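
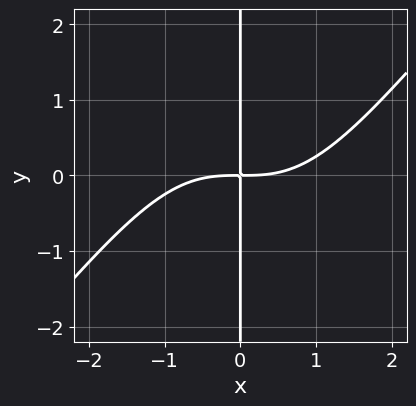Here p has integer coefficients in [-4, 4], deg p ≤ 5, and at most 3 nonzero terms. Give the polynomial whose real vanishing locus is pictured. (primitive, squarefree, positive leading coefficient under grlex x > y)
(a) The degree is 4 — a generic line meets the curve in up to 4 points.
(b) Reading off the gridlines: every point of the y-axis in the box is on the curve.
(c) Together with the visible shape, these determine p as stated.

x^4 - x^3*y - 3*x*y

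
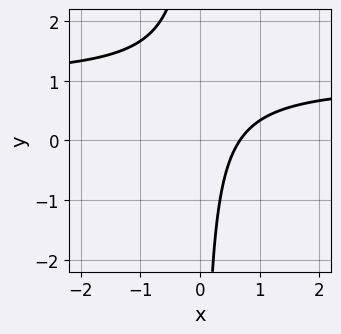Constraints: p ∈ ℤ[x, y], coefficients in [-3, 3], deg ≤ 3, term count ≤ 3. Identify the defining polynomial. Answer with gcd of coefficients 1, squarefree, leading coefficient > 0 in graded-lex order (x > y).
First, deg p = 2. The shape is more complex than any degree-1 curve.
Next, reading off the gridlines: no y-intercept at any integer in the box.
Finally, these observations pin down the coefficients.

3*x*y - 3*x + 2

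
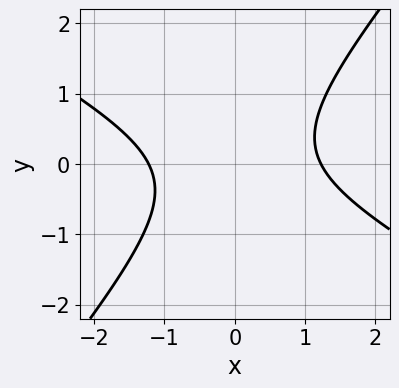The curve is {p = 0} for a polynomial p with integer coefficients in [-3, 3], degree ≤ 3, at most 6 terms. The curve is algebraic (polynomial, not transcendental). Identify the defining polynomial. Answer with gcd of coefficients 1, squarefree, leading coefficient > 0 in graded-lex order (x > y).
2*x^2 + 2*x*y - 3*y^2 - 3

(a) deg p = 2.
(b) From the axis intercepts and sections: no y-intercept at any integer in the box.
(c) Putting this together gives p.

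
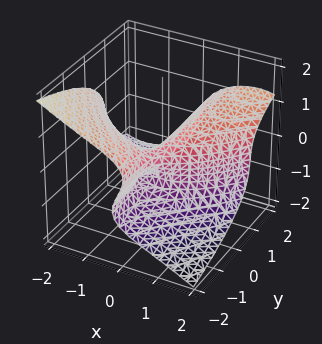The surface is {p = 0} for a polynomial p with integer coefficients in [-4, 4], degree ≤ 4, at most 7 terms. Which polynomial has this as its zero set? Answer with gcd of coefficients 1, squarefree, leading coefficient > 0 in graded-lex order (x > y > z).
(a) deg p = 3. No degree-2 surface has this shape.
(b) Against the integer gridlines: one z-axis crossing is at z = 0; one x-axis crossing is at x = 0; the visible y-axis segment lies entirely on the surface.
(c) Putting this together gives p.

x^3 + 3*z^3 - 3*x*y + y*z - 2*x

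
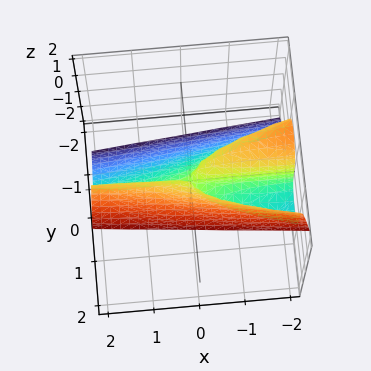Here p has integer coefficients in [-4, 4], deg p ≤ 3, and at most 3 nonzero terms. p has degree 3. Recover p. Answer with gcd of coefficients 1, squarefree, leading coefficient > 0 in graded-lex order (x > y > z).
First, degree: no degree-2 surface has this shape, so deg p = 3.
Next, reading off the gridlines: it crosses the y-axis at the gridline y = 0; one z-axis crossing is at z = 0.
Finally, these observations pin down the coefficients. Check: (-1, 0, 0) on the x-axis lies on the surface, and p(-1, 0, 0) = 0. ✓

2*y^3 - z^3 + x*y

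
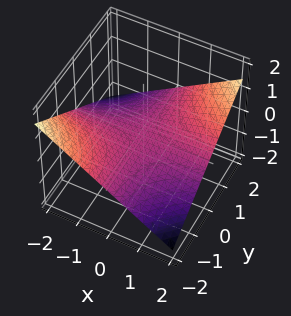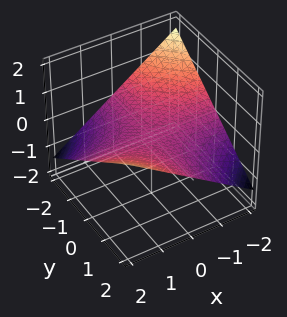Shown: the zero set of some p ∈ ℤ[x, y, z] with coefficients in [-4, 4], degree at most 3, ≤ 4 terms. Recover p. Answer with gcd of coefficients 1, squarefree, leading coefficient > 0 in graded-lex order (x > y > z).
The degree is 2 — a hyperbolic paraboloid; a quadric.
From the axis intercepts and sections: the visible y-axis segment lies entirely on the surface; every point of the x-axis in the box is on the surface.
Putting this together gives p.

x*y - 3*z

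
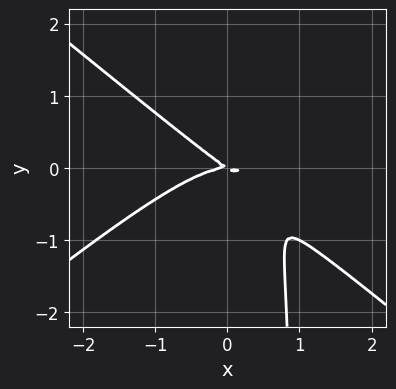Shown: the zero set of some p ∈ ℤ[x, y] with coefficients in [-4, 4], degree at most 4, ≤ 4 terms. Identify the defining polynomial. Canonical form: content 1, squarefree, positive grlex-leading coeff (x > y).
Degree: a generic line meets the curve in up to 3 points, so deg p = 3.
Checking where it meets the axes: it meets the y-axis at y = 0 (among the integer gridlines); it crosses the x-axis at the gridline x = 0.
These observations pin down the coefficients.

2*x^3 - 3*x*y^2 + 2*x*y + 3*y^2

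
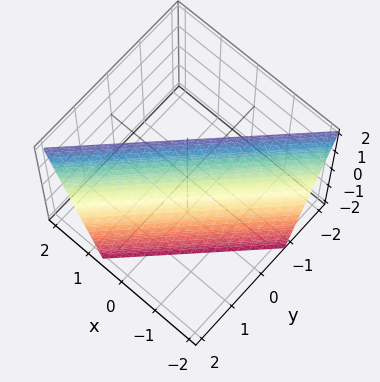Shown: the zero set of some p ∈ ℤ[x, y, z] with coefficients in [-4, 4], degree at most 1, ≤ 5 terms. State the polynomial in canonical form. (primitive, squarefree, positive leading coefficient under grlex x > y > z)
deg p = 1. The surface is flat (a plane).
Reading off the gridlines: it meets the z-axis at z = 2 (among the integer gridlines).
Assembling these constraints gives the stated polynomial.

3*x - 3*y - z + 2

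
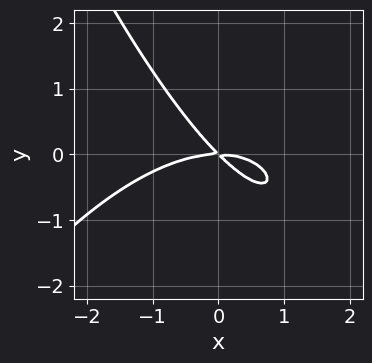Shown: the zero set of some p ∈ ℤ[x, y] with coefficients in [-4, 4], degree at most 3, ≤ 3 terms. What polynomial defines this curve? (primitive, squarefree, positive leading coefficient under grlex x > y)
x^3 + 3*x*y + 3*y^2

1. deg p = 3. The shape is more complex than any degree-2 curve.
2. Checking where it meets the axes: it crosses the y-axis at the gridline y = 0; it crosses the x-axis at the gridline x = 0.
3. Assembling these constraints gives the stated polynomial.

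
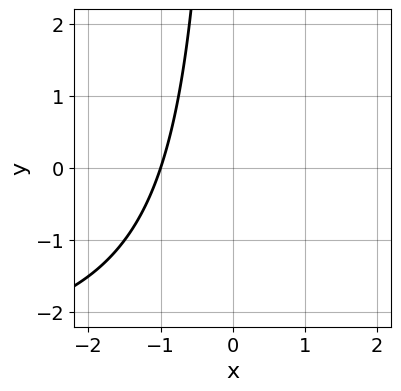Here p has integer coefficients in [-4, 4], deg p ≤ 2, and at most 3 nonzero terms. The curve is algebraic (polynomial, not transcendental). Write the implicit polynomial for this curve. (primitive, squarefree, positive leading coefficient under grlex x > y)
Degree: no degree-1 curve has this shape, so deg p = 2.
From the axis intercepts and sections: the curve avoids every integer y-axis point in the box; it meets the x-axis at x = -1 (among the integer gridlines).
Solving for integer coefficients yields p as stated.

x*y + 3*x + 3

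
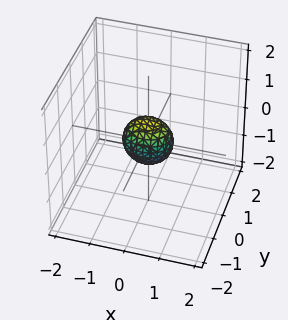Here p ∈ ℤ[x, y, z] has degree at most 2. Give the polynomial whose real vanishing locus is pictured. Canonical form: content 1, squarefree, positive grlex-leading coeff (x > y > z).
2*x^2 + 3*y^2 + 2*z^2 - 1

First, deg p = 2. Bounded and convex; a quadric.
Then, symmetries: mirror symmetry z ↦ −z ⇒ only even powers of z; the y ↦ −y reflection is a symmetry, so y appears only in even powers; it's symmetric under x → −x, forcing even powers of x.
Finally, solving for integer coefficients yields p as stated.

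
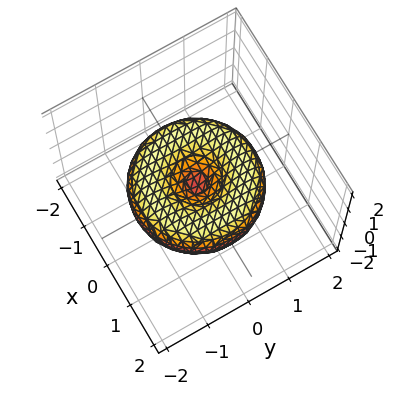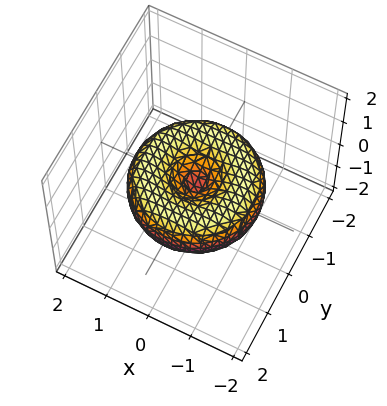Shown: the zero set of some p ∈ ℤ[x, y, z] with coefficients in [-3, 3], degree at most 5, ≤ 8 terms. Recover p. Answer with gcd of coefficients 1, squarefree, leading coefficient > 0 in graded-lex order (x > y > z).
x^4 + 2*x^2*y^2 + y^4 - 2*x^2 - 2*y^2 + 3*z^2

First, the degree is 4 — a generic line meets the surface in up to 4 points.
Next, symmetries: rotational symmetry about the z-axis ⇒ p depends on x, y only through x² + y².
Next, against the integer gridlines: it meets the y-axis at y = 0 (among the integer gridlines); a circular section at z = 0 has radius between 1 and 2; it meets the z-axis at z = 0 (among the integer gridlines).
Finally, these observations pin down the coefficients.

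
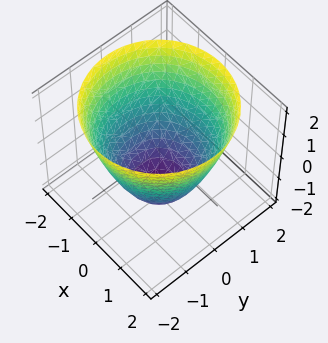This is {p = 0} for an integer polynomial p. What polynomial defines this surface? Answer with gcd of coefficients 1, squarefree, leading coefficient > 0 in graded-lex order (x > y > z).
x^2 + y^2 - z - 2

deg p = 2. A generic line meets the surface in up to 2 points.
By symmetry, the surface is invariant under rotation about z: p = q(x² + y², z).
From the visible intercepts: one z-axis crossing is at z = -2; a circular section at z = 1 has radius between 1 and 2.
Assembling these constraints gives the stated polynomial.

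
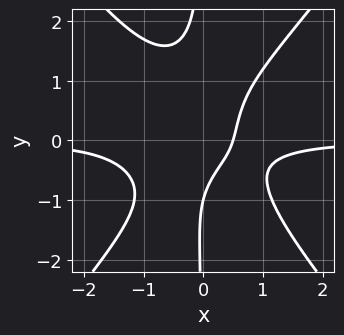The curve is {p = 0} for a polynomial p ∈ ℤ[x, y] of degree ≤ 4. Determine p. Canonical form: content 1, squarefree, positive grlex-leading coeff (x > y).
1. Degree: no degree-3 curve has this shape, so deg p = 4.
2. Checking where it meets the axes: it meets the y-axis at y = -1 (among the integer gridlines).
3. Together with the visible shape, these determine p as stated.

3*x^3*y - 2*x*y^3 + 2*x - y - 1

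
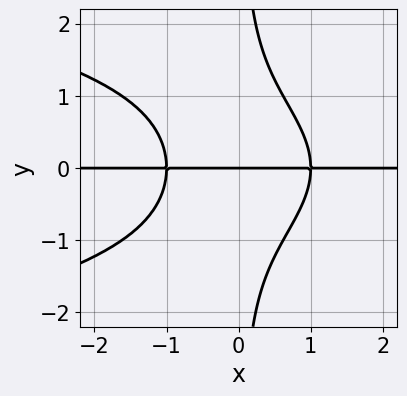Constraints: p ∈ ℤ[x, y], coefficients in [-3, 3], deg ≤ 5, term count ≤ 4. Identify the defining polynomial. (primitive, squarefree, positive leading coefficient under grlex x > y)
The degree is 4 — no degree-3 curve has this shape.
Observable constraints: one y-axis crossing is at y = 0; every point of the x-axis in the box is on the curve.
Assembling these constraints gives the stated polynomial.

x*y^3 + x^2*y - y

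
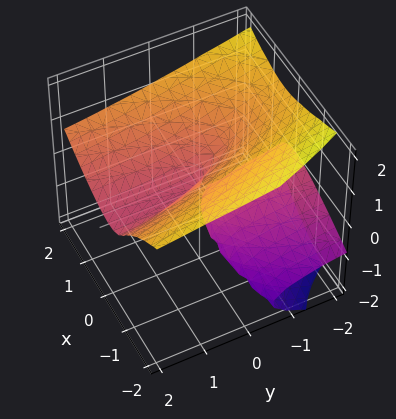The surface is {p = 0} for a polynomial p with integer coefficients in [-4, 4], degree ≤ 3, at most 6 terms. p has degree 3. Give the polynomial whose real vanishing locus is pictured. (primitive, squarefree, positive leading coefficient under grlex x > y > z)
First, the picture has 2 separate pieces. They look like related sheets of one shape, so recover p as a whole.
Next, deg p = 3. A generic line meets the surface in up to 3 points.
Next, observable constraints: every point of the y-axis in the box is on the surface; one x-axis crossing is at x = 0; one z-axis crossing is at z = 0.
Finally, putting this together gives p.

x*z^2 - 2*z^3 + 2*x^2 - 3*x*z - 2*y*z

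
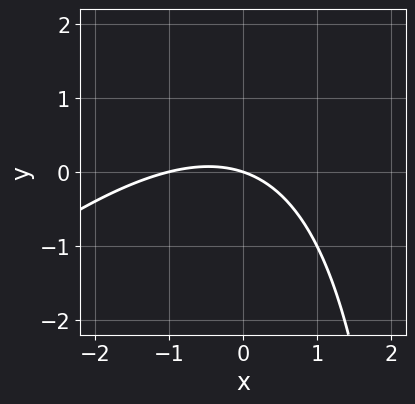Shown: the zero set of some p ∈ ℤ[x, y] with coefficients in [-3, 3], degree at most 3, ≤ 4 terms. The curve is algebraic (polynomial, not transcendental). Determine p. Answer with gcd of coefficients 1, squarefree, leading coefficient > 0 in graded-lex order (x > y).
1. The degree is 2 — the shape is more complex than any degree-1 curve.
2. Against the integer gridlines: the x-axis gridline crossings are at x ∈ {-1, 0}; one y-axis crossing is at y = 0.
3. Assembling these constraints gives the stated polynomial.

x^2 - x*y + x + 3*y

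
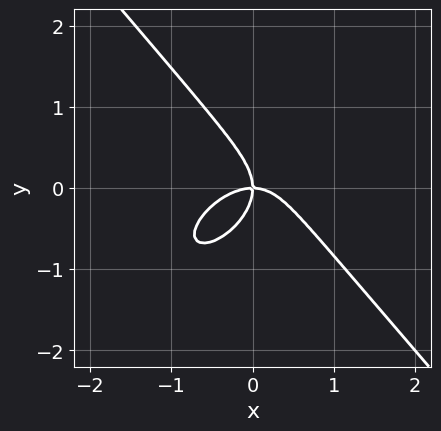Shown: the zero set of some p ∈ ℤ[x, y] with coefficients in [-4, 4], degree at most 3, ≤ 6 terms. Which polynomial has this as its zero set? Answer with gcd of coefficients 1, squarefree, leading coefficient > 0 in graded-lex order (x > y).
First, deg p = 3.
Then, from the axis intercepts and sections: one x-axis crossing is at x = 0; one y-axis crossing is at y = 0.
Finally, assembling these constraints gives the stated polynomial.

2*x^3 - x^2*y + 2*y^3 + 2*x*y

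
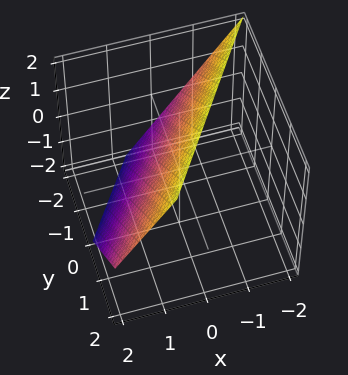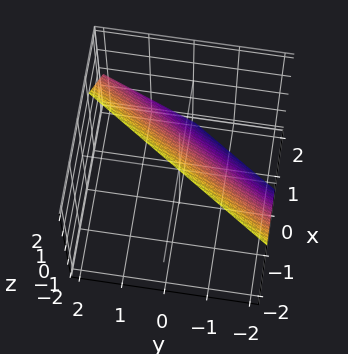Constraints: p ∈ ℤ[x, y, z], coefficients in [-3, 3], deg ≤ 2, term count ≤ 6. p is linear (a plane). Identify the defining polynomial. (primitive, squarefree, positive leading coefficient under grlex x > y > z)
3*x - 2*y + 2*z - 2

The degree is 1 — the surface is flat (a plane).
Against the integer gridlines: one y-axis crossing is at y = -1; one z-axis crossing is at z = 1.
Assembling these constraints gives the stated polynomial.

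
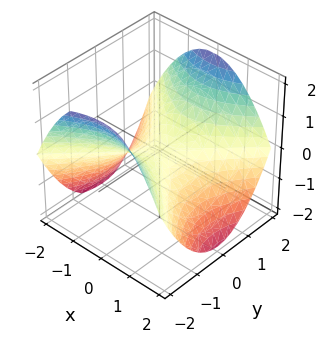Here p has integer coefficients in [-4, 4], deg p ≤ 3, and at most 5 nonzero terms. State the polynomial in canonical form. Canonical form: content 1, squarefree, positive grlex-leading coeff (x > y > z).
x^2 - y^2 + 2*z

(a) Degree: a saddle surface; a quadric, so deg p = 2.
(b) Symmetries: the x ↦ −x reflection is a symmetry, so x appears only in even powers; the y ↦ −y reflection is a symmetry, so y appears only in even powers.
(c) From the axis intercepts and sections: it crosses the y-axis at the gridline y = 0; it crosses the x-axis at the gridline x = 0; it meets the z-axis at z = 0 (among the integer gridlines).
(d) Solving for integer coefficients yields p as stated.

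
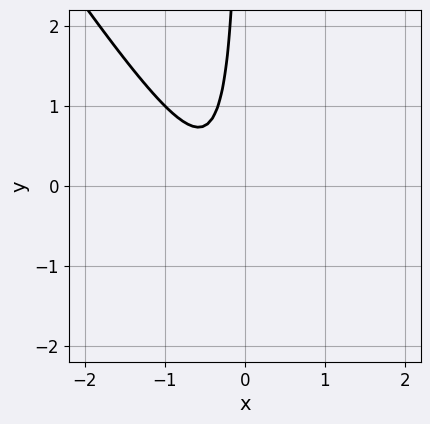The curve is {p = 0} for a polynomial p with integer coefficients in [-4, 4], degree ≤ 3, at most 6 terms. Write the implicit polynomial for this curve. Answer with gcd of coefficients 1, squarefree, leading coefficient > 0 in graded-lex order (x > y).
First, deg p = 2.
Next, from the visible intercepts: the curve avoids every integer x-axis point in the box; it misses every integer gridline on the y-axis.
Finally, the integer polynomial consistent with all of this is the stated p.

3*x^2 + 2*x*y + 2*x + 1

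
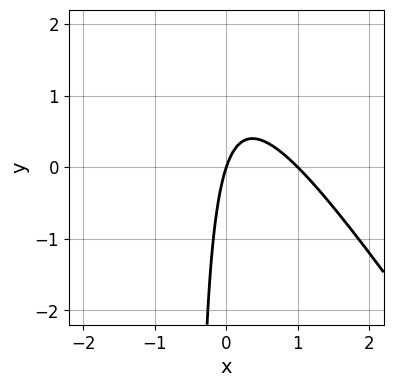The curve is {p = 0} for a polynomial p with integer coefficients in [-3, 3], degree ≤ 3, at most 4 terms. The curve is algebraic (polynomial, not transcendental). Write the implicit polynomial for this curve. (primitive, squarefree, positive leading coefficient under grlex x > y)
First, deg p = 2. The shape is more complex than any degree-1 curve.
Then, reading off the gridlines: it meets the y-axis at y = 0 (among the integer gridlines); among the integer gridlines, it crosses the x-axis at x ∈ {0, 1}.
Finally, assembling these constraints gives the stated polynomial.

3*x^2 + 2*x*y - 3*x + y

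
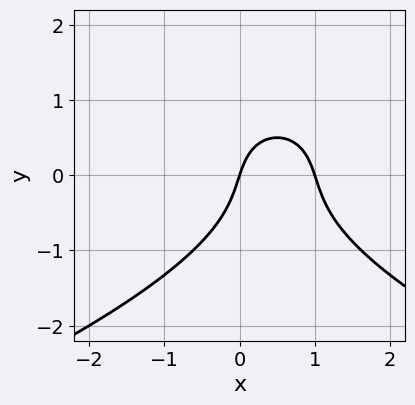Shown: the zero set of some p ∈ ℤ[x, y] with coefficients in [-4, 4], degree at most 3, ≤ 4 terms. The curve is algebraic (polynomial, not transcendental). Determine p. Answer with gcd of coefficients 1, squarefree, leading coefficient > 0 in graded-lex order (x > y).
2*y^3 + 3*x^2 - 3*x + y

deg p = 3. A generic line meets the curve in up to 3 points.
Against the integer gridlines: it meets the y-axis at y = 0 (among the integer gridlines); among the integer gridlines, it crosses the x-axis at x ∈ {0, 1}.
These observations pin down the coefficients.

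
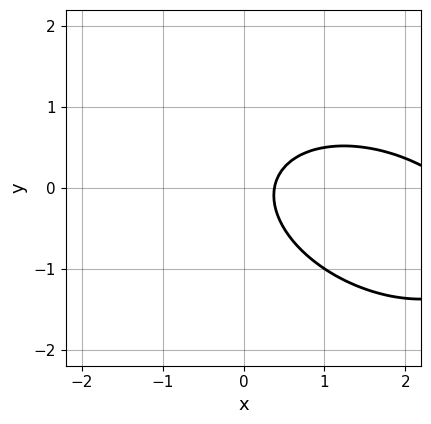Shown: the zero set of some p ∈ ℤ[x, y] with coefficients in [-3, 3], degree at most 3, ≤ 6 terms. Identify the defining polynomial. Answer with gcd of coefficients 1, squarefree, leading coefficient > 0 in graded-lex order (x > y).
x^2 + x*y + 2*y^2 - 3*x + 1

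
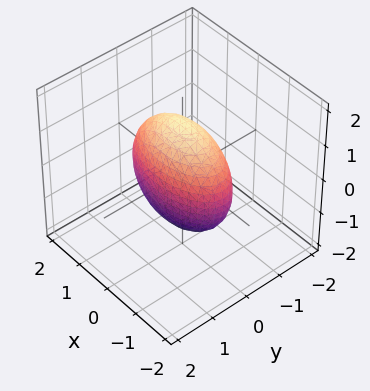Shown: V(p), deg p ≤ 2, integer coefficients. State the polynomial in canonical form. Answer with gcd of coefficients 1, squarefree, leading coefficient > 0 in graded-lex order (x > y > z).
x^2 + 3*y^2 + z^2 - 2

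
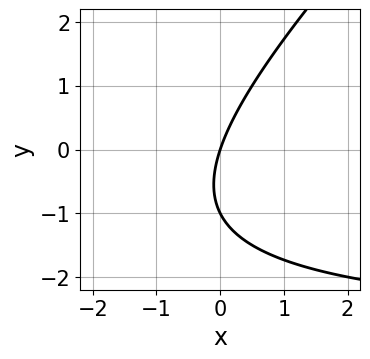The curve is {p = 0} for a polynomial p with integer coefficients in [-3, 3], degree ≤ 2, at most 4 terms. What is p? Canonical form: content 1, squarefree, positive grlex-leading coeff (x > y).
x*y - y^2 + 3*x - y

1. The degree is 2 — a generic line meets the curve in up to 2 points.
2. Checking where it meets the axes: among the integer gridlines, it crosses the y-axis at y ∈ {-1, 0}; it meets the x-axis at x = 0 (among the integer gridlines).
3. The integer polynomial consistent with all of this is the stated p.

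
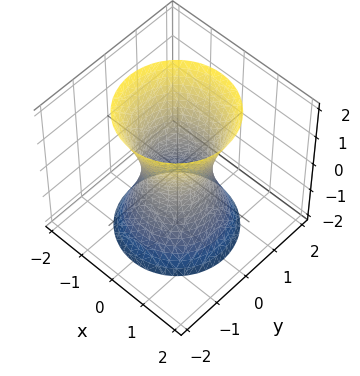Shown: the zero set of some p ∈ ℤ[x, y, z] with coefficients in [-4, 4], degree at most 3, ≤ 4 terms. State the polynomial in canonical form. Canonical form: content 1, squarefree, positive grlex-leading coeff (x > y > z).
First, the degree is 2 — a generic line meets the surface in up to 2 points.
Next, by symmetry, every cross-section ⟂ z is a circle, so x, y appear only via x² + y².
Then, from the visible intercepts: a circular section at z = -2 has radius between 1 and 2; it misses every integer gridline on the z-axis.
Finally, these observations pin down the coefficients.

3*x^2 + 3*y^2 - z^2 - 2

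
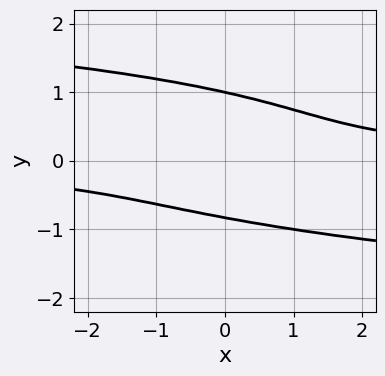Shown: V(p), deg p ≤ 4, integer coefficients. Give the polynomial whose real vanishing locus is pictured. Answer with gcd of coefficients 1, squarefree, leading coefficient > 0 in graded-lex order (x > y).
3*y^4 - y^3 + 2*x*y - 2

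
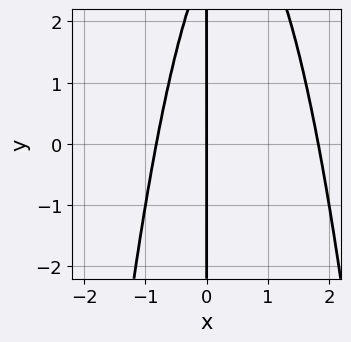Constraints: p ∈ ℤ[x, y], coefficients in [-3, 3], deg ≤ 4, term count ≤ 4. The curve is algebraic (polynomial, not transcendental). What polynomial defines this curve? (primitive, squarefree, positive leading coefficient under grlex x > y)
2*x^3 - 2*x^2 + x*y - 3*x

Degree: the shape is more complex than any degree-2 curve, so deg p = 3.
Against the integer gridlines: it crosses the x-axis at the gridline x = 0; the visible y-axis segment lies entirely on the curve.
Putting this together gives p.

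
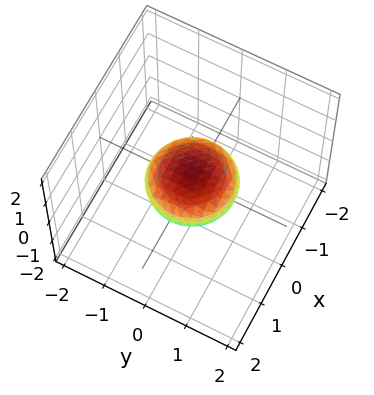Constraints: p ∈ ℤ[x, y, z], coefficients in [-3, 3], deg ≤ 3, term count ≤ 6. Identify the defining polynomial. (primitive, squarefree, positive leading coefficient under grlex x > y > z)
x^2 + y^2 + 3*z^2 - 1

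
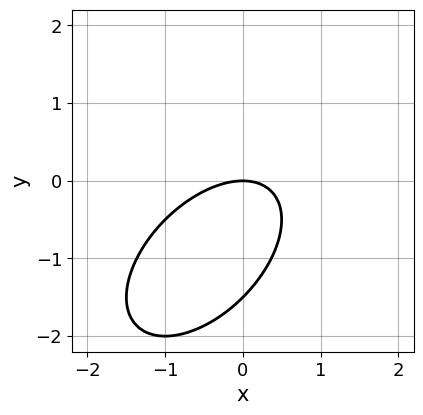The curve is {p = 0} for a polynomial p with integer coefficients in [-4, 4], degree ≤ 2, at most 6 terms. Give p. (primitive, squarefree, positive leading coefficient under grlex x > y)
(a) The degree is 2 — a generic line meets the curve in up to 2 points.
(b) From the axis intercepts and sections: it meets the y-axis at y = 0 (among the integer gridlines); one x-axis crossing is at x = 0.
(c) Fitting integer coefficients to these (and the overall shape) gives p.

2*x^2 - 2*x*y + 2*y^2 + 3*y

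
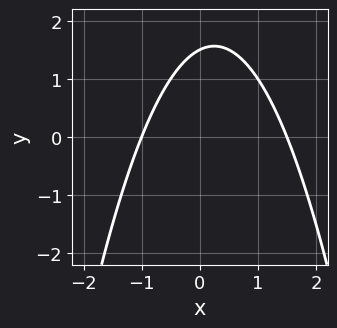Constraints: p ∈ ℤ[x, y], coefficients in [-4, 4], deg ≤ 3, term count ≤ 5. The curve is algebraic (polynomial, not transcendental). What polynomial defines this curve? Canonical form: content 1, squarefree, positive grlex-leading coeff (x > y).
First, degree: the shape is more complex than any degree-1 curve, so deg p = 2.
Then, from the visible intercepts: it meets the x-axis at x = -1 (among the integer gridlines).
Finally, fitting integer coefficients to these (and the overall shape) gives p.

2*x^2 - x + 2*y - 3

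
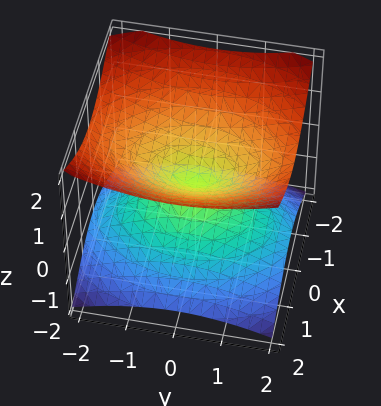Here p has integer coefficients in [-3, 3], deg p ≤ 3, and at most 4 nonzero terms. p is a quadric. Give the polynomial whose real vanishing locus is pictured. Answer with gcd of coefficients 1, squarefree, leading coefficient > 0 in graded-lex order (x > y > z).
First, degree: two nappes meeting at a single point; a quadric, so deg p = 2.
Then, symmetries: mirror symmetry x ↦ −x ⇒ only even powers of x; it's symmetric under z → −z, forcing even powers of z; mirror symmetry y ↦ −y ⇒ only even powers of y.
Then, reading off the gridlines: one z-axis crossing is at z = 0; it crosses the y-axis at the gridline y = 0; it crosses the x-axis at the gridline x = 0.
Finally, the integer polynomial consistent with all of this is the stated p.

2*x^2 + y^2 - 3*z^2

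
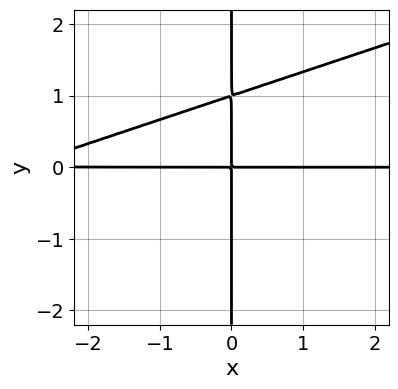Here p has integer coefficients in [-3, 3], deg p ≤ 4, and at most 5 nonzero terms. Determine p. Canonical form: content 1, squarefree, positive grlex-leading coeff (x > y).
x^2*y - 3*x*y^2 + 3*x*y

(a) deg p = 3. No degree-2 curve has this shape.
(b) Checking where it meets the axes: the visible y-axis segment lies entirely on the curve; the visible x-axis segment lies entirely on the curve.
(c) Together with the visible shape, these determine p as stated.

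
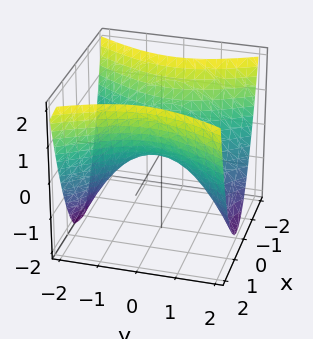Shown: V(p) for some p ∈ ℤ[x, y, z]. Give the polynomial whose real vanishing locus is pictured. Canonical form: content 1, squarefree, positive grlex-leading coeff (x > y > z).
(a) deg p = 2.
(b) Symmetries: it's symmetric under y → −y, forcing even powers of y; mirror symmetry x ↦ −x ⇒ only even powers of x.
(c) Checking where it meets the axes: one z-axis crossing is at z = 0; it crosses the y-axis at the gridline y = 0.
(d) Matching integer coefficients to the picture gives p.

2*x^2 - y^2 - 2*z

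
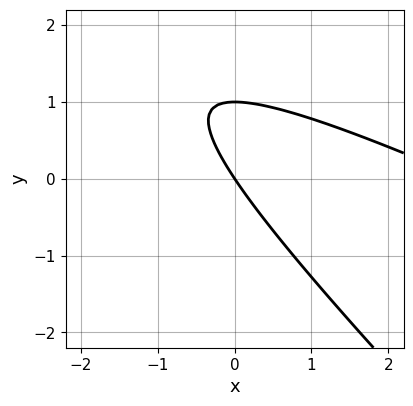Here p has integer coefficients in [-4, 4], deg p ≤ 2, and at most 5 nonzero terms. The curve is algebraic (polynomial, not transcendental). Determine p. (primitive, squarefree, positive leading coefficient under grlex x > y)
x^2 + 3*x*y + 2*y^2 - 3*x - 2*y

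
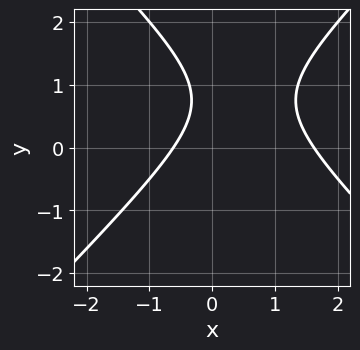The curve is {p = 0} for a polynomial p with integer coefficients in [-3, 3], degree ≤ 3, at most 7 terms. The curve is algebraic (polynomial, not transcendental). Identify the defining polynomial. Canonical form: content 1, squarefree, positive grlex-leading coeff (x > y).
2*x^2 - 2*y^2 - 2*x + 3*y - 2

(a) The degree is 2 — a generic line meets the curve in up to 2 points.
(b) Observable constraints: the curve avoids every integer y-axis point in the box.
(c) The integer polynomial consistent with all of this is the stated p.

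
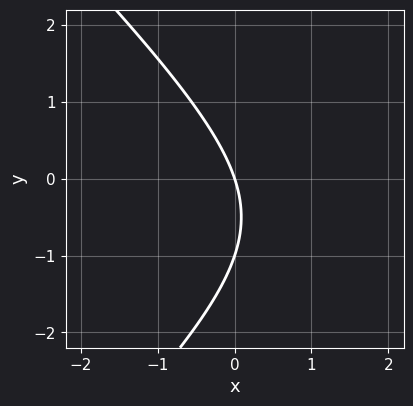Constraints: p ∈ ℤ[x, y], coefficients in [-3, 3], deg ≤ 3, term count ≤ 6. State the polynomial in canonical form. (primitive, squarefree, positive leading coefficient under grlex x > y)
The degree is 2 — the shape is more complex than any degree-1 curve.
Checking where it meets the axes: it crosses the x-axis at the gridline x = 0; the y-axis gridline crossings are at y ∈ {-1, 0}.
Matching integer coefficients to the picture gives p.

x^2 - y^2 - 3*x - y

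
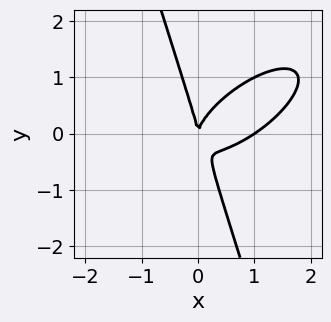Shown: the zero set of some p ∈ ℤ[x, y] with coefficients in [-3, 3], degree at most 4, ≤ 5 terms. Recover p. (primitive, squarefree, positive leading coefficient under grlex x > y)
2*x^3 - 3*x^2*y + 2*x*y^2 + y^3 - 2*x^2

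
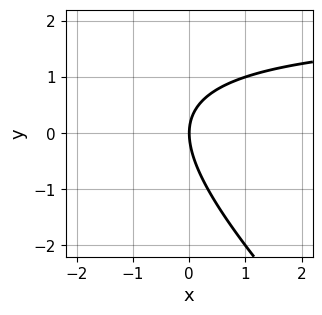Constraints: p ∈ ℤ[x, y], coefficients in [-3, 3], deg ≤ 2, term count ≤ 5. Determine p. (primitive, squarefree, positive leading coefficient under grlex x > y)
x*y + y^2 - 2*x

deg p = 2.
Checking where it meets the axes: one y-axis crossing is at y = 0; it meets the x-axis at x = 0 (among the integer gridlines).
Assembling these constraints gives the stated polynomial.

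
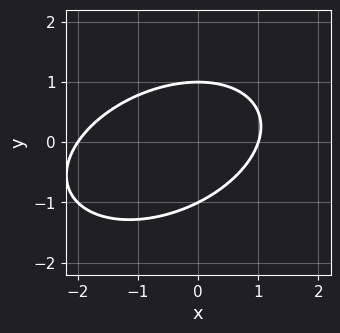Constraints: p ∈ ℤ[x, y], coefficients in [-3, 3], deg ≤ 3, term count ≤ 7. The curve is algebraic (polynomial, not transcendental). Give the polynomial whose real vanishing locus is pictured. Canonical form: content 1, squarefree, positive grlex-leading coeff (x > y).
x^2 - x*y + 2*y^2 + x - 2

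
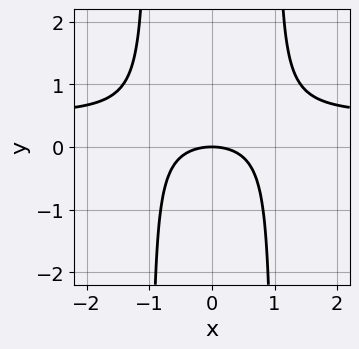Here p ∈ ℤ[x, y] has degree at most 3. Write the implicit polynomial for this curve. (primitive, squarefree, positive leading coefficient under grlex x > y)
First, degree: a generic line meets the curve in up to 3 points, so deg p = 3.
Then, symmetries: the x ↦ −x reflection is a symmetry, so x appears only in even powers.
Next, observable constraints: one x-axis crossing is at x = 0; it meets the y-axis at y = 0 (among the integer gridlines).
Finally, together with the visible shape, these determine p as stated.

2*x^2*y - x^2 - 2*y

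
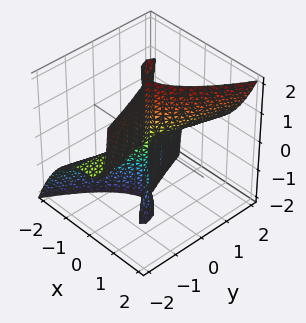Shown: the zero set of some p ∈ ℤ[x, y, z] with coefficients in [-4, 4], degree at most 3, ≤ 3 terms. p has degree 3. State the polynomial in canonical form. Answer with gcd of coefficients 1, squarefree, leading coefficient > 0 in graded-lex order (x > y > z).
I count 3 distinct pieces.
Degree: no degree-2 surface has this shape, so deg p = 3.
From the visible intercepts: one x-axis crossing is at x = 0; the visible z-axis segment lies entirely on the surface.
Solving for integer coefficients yields p as stated.

3*x^3 - 2*x*y*z - y^2*z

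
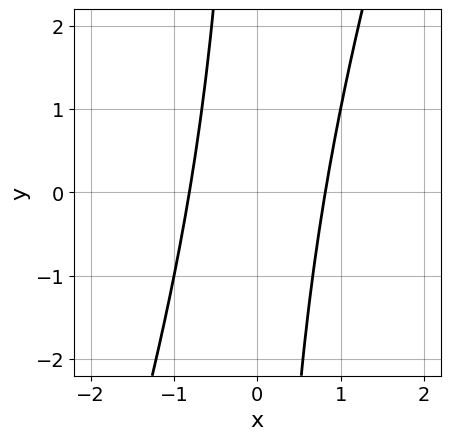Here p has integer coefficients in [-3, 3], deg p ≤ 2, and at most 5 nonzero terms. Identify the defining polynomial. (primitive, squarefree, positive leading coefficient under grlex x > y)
(a) Degree: a generic line meets the curve in up to 2 points, so deg p = 2.
(b) Observable constraints: it misses every integer gridline on the y-axis.
(c) Assembling these constraints gives the stated polynomial.

3*x^2 - x*y - 2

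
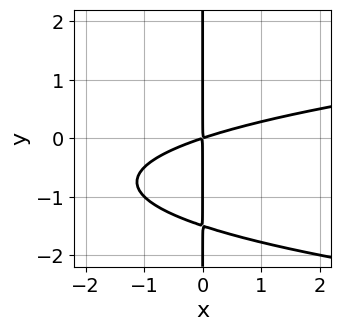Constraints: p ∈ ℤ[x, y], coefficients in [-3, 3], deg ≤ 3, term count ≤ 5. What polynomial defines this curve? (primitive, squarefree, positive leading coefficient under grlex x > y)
2*x*y^2 - x^2 + 3*x*y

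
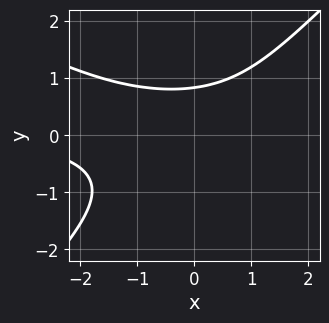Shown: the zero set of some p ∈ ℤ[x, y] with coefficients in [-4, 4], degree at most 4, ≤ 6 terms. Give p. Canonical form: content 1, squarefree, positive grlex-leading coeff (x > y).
x^2*y + x*y^2 - 2*y^3 - y + 2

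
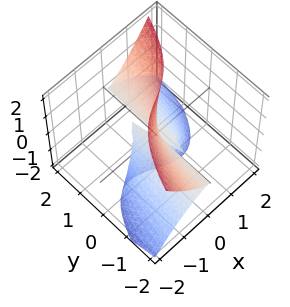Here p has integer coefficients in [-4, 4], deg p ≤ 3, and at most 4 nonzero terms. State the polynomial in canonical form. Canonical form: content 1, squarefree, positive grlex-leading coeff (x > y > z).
The degree is 3 — a generic line meets the surface in up to 3 points.
From the axis intercepts and sections: the visible y-axis segment lies entirely on the surface; every point of the z-axis in the box is on the surface; it crosses the x-axis at the gridline x = 0.
Matching integer coefficients to the picture gives p.

x^3 - y*z^2 + x*z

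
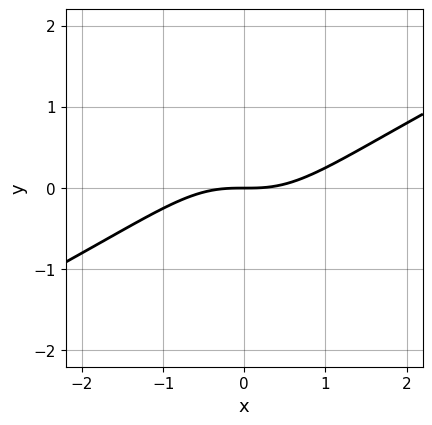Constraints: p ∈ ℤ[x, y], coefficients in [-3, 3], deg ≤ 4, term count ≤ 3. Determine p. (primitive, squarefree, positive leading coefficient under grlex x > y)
First, degree: a generic line meets the curve in up to 3 points, so deg p = 3.
Next, checking where it meets the axes: one x-axis crossing is at x = 0; one y-axis crossing is at y = 0.
Finally, the integer polynomial consistent with all of this is the stated p.

x^3 - 2*x^2*y - 2*y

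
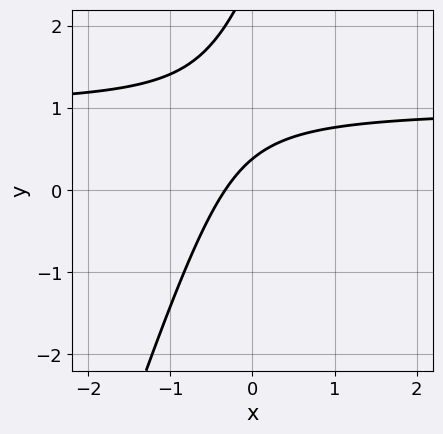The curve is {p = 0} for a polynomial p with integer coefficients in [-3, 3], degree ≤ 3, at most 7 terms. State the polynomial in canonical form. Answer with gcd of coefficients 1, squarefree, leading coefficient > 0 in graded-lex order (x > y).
(a) Degree: no degree-1 curve has this shape, so deg p = 2.
(b) Putting this together gives p.

3*x*y - y^2 - 3*x + 3*y - 1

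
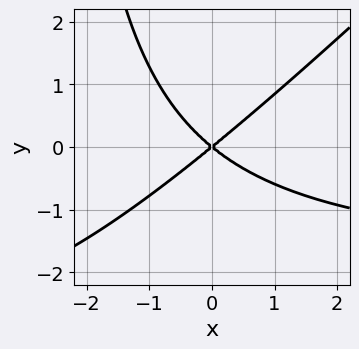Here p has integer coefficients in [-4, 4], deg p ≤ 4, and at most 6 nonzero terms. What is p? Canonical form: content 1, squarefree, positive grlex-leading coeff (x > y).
First, the degree is 3 — the shape is more complex than any degree-2 curve.
Then, from the visible intercepts: one x-axis crossing is at x = 0; it meets the y-axis at y = 0 (among the integer gridlines).
Finally, matching integer coefficients to the picture gives p.

x^2*y - x*y^2 + 2*x^2 - 3*y^2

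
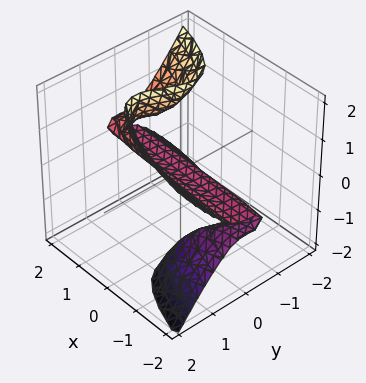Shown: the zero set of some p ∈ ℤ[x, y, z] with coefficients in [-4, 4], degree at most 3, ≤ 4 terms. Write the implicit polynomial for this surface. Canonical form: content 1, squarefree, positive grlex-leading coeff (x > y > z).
(a) Degree: no degree-2 surface has this shape, so deg p = 3.
(b) From the visible intercepts: it meets the y-axis at y = 0 (among the integer gridlines); it meets the z-axis at z = 0 (among the integer gridlines); the visible x-axis segment lies entirely on the surface.
(c) Solving for integer coefficients yields p as stated.

2*x*z^2 + 3*y^3 - y*z^2 - 2*z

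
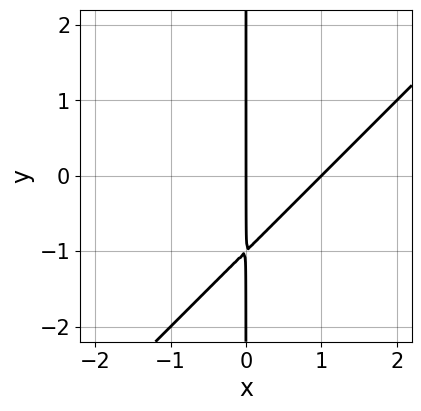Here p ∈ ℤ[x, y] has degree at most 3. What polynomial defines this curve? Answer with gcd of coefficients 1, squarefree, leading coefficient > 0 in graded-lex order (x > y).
1. deg p = 2. A generic line meets the curve in up to 2 points.
2. From the axis intercepts and sections: the x-axis gridline crossings are at x ∈ {0, 1}; the visible y-axis segment lies entirely on the curve.
3. The integer polynomial consistent with all of this is the stated p.

x^2 - x*y - x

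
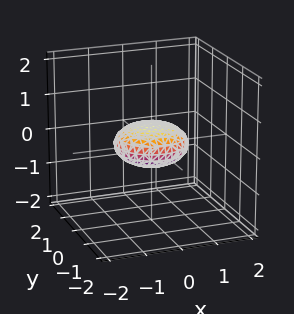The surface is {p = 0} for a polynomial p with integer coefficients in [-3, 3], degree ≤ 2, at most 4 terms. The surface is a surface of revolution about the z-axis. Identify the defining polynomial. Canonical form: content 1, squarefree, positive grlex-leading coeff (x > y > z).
The degree is 2 — no degree-1 surface has this shape.
Symmetries: rotational symmetry about the z-axis ⇒ p depends on x, y only through x² + y².
From the axis intercepts and sections: among the integer gridlines, it crosses the y-axis at y ∈ {-1, 1}; a circular section at z = 0 has radius exactly 1; the x-axis gridline crossings are at x ∈ {-1, 1}.
The integer polynomial consistent with all of this is the stated p.

x^2 + y^2 + 3*z^2 - 1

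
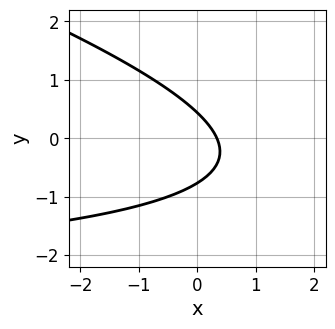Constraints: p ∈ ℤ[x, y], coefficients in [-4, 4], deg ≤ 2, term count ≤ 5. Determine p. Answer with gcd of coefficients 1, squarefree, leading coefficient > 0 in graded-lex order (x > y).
x*y + 3*y^2 + 3*x + y - 1

1. The degree is 2 — the shape is more complex than any degree-1 curve.
2. The integer polynomial consistent with all of this is the stated p.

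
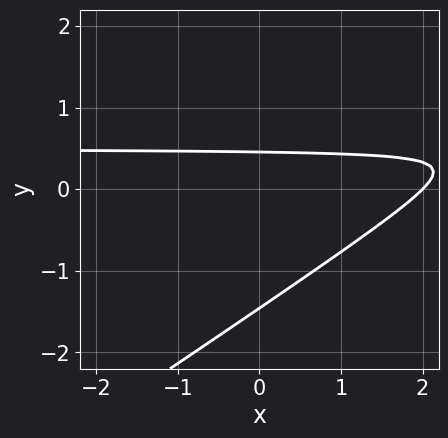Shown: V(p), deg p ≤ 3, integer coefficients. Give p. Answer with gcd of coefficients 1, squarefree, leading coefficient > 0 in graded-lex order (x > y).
1. Degree: a generic line meets the curve in up to 2 points, so deg p = 2.
2. Checking where it meets the axes: one x-axis crossing is at x = 2.
3. These observations pin down the coefficients.

2*x*y - 3*y^2 - x - 3*y + 2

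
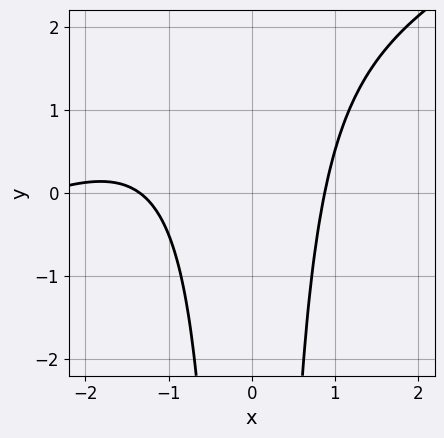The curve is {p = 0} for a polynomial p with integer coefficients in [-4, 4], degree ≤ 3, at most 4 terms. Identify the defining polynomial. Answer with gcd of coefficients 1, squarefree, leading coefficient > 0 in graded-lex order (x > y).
x^3 - 2*x^2*y + 3*x^2 - 3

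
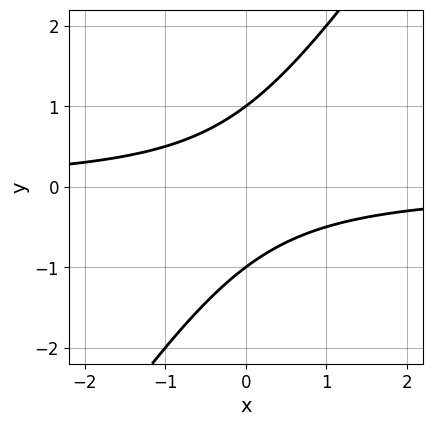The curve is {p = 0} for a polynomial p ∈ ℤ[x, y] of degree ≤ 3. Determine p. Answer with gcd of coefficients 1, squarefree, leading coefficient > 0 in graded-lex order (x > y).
3*x*y - 2*y^2 + 2

(a) deg p = 2.
(b) Against the integer gridlines: among the integer gridlines, it crosses the y-axis at y ∈ {-1, 1}; no x-intercept at any integer in the box.
(c) Solving for integer coefficients yields p as stated.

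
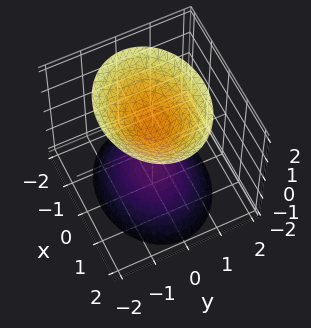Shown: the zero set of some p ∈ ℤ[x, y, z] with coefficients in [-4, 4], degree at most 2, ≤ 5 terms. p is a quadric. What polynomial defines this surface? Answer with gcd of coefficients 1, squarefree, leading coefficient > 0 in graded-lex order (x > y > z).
2*x^2 + 3*y^2 - 2*z^2 + 2

I count 2 distinct pieces.
The degree is 2 — two separate bowl-shaped sheets opening away from each other; a quadric.
Symmetries: the x ↦ −x reflection is a symmetry, so x appears only in even powers; it's symmetric under y → −y, forcing even powers of y; mirror symmetry z ↦ −z ⇒ only even powers of z.
Checking where it meets the axes: it misses every integer gridline on the x-axis; no y-intercept at any integer in the box.
Together with the visible shape, these determine p as stated.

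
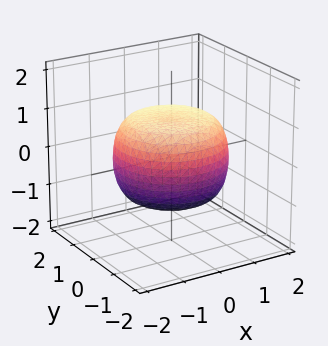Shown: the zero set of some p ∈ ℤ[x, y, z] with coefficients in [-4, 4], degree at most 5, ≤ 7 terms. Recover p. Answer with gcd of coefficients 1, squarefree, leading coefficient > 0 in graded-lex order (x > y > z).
First, the degree is 4 — the shape is more complex than any degree-3 surface.
Next, symmetries: rotational symmetry about the z-axis ⇒ p depends on x, y only through x² + y².
Next, from the visible intercepts: among the integer gridlines, it crosses the z-axis at z ∈ {-1, 1}; a circular section at z = -1 has radius exactly 1.
Finally, together with the visible shape, these determine p as stated.

x^4 + 2*x^2*y^2 + y^4 - x^2 - y^2 + 2*z^2 - 2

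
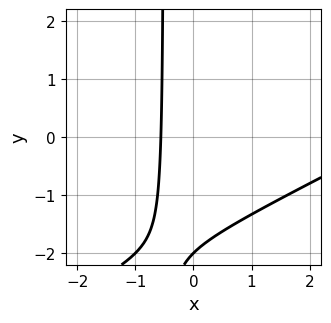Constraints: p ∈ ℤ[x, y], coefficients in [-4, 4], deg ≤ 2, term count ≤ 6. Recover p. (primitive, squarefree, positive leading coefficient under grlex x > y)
x^2 - 2*x*y - 3*x - y - 2

1. Degree: a generic line meets the curve in up to 2 points, so deg p = 2.
2. Reading off the gridlines: one y-axis crossing is at y = -2.
3. Together with the visible shape, these determine p as stated.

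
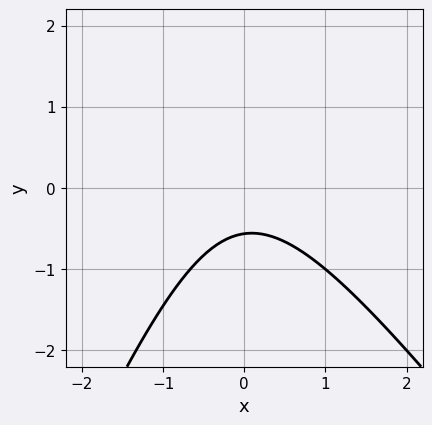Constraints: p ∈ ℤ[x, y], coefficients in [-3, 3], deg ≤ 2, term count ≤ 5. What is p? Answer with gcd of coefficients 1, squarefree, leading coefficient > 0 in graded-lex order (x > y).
3*x^2 + x*y - y^2 + 3*y + 2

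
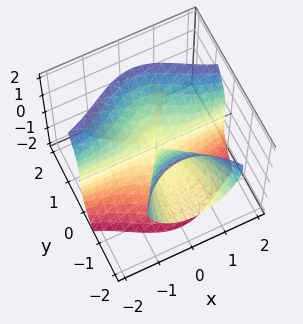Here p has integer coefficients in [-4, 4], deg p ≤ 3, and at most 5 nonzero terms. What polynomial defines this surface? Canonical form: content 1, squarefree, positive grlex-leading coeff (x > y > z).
First, the picture has 2 separate pieces.
Next, the degree is 3 — a generic line meets the surface in up to 3 points.
Next, from the axis intercepts and sections: it meets the z-axis at z = 0 (among the integer gridlines); the visible x-axis segment lies entirely on the surface; the visible y-axis segment lies entirely on the surface.
Finally, assembling these constraints gives the stated polynomial.

3*x^2*y + 2*y^2*z - z^3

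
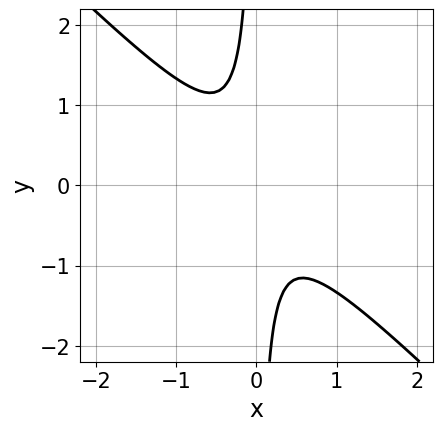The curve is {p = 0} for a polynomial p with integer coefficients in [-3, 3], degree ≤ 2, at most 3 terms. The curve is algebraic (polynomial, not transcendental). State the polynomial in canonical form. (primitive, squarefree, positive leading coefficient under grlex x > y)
3*x^2 + 3*x*y + 1

1. Degree: no degree-1 curve has this shape, so deg p = 2.
2. Observable constraints: the curve avoids every integer y-axis point in the box; the curve avoids every integer x-axis point in the box.
3. Fitting integer coefficients to these (and the overall shape) gives p.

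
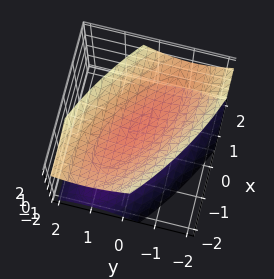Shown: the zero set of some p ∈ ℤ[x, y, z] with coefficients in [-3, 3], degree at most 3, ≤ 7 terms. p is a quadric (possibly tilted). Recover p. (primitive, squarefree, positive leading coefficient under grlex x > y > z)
x^2 + 2*x*y + 2*y^2 - 2*z^2 + 2

The picture has 2 separate pieces.
Degree: the shape is more complex than any degree-1 surface, so deg p = 2.
Observable constraints: the z-axis gridline crossings are at z ∈ {-1, 1}; no x-intercept at any integer in the box; the surface avoids every integer y-axis point in the box.
Assembling these constraints gives the stated polynomial.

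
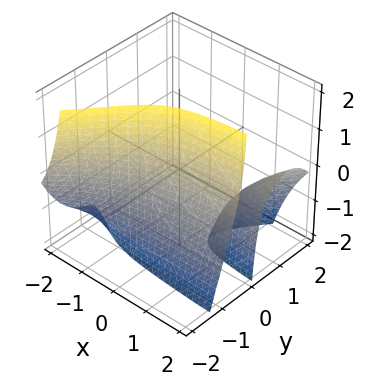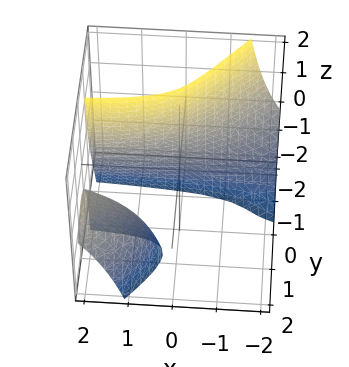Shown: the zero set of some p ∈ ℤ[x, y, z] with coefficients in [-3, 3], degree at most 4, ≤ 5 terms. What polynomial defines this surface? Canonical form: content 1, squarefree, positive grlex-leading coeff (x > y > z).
(a) There are 2 components. Treating them together as one polynomial.
(b) The degree is 3 — the shape is more complex than any degree-2 surface.
(c) Checking where it meets the axes: no x-intercept at any integer in the box; no z-intercept at any integer in the box.
(d) Matching integer coefficients to the picture gives p.

3*x*y^2 - 2*x*y*z - 3*y^3 - y*z - 2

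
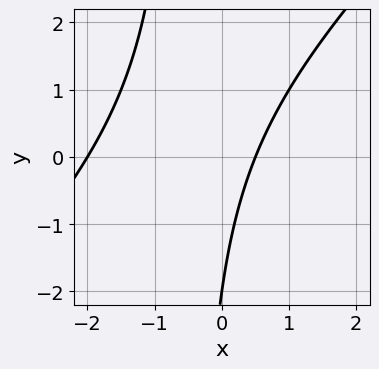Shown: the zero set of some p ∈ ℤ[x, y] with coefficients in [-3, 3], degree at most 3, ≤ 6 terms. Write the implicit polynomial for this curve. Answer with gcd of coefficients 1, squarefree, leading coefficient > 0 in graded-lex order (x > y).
1. Degree: a generic line meets the curve in up to 2 points, so deg p = 2.
2. Reading off the gridlines: it crosses the y-axis at the gridline y = -2; it crosses the x-axis at the gridline x = -2.
3. Assembling these constraints gives the stated polynomial.

2*x^2 - 2*x*y + 3*x - y - 2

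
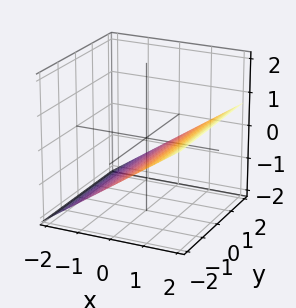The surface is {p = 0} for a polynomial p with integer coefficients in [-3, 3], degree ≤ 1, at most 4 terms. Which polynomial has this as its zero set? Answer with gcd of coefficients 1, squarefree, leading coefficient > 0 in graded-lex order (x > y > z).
2*x - 3*z - 2

1. Degree: every cross-section is a straight line — this is a plane, so deg p = 1.
2. Checking where it meets the axes: no y-intercept at any integer in the box; one x-axis crossing is at x = 1.
3. Matching integer coefficients to the picture gives p.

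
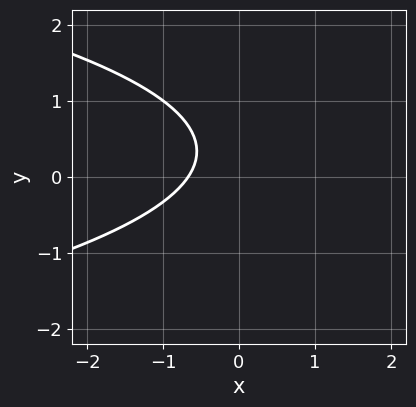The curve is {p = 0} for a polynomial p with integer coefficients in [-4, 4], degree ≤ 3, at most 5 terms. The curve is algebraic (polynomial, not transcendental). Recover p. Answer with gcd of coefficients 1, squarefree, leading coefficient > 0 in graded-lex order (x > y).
3*y^2 + 3*x - 2*y + 2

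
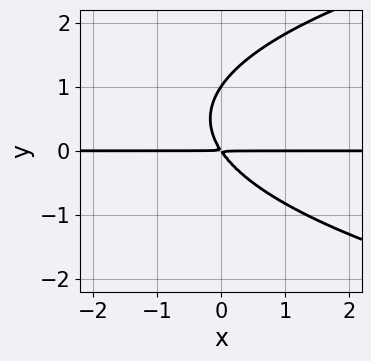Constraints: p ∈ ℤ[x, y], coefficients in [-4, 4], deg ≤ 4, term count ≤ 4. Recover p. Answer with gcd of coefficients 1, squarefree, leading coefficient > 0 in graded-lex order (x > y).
2*y^3 - 3*x*y - 2*y^2

1. The degree is 3 — no degree-2 curve has this shape.
2. Against the integer gridlines: every point of the x-axis in the box is on the curve; one y-axis crossing is at y = 1.
3. These observations pin down the coefficients.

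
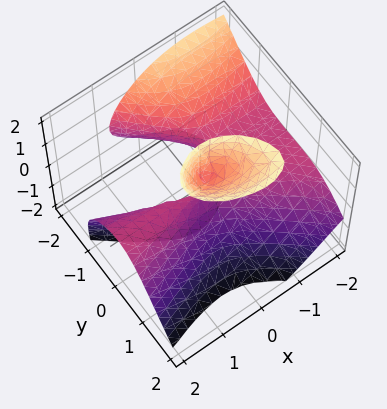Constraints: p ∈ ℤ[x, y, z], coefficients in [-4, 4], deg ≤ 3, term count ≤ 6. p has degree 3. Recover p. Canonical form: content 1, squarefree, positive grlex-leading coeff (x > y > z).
2*x^2*z + 2*x*y^2 + 2*y^3 - 2*y*z^2 + 3*y^2

First, there are 2 components. Treating them together as one polynomial.
Next, the degree is 3 — no degree-2 surface has this shape.
Next, from the axis intercepts and sections: the visible z-axis segment lies entirely on the surface; every point of the x-axis in the box is on the surface.
Finally, putting this together gives p.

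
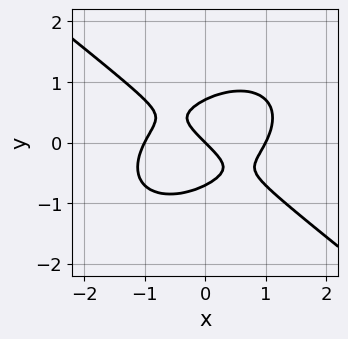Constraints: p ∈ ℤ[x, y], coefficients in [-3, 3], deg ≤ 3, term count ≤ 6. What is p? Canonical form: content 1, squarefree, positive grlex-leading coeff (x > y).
x^3 + 2*y^3 - x - y

deg p = 3. A generic line meets the curve in up to 3 points.
From the axis intercepts and sections: among the integer gridlines, it crosses the x-axis at x ∈ {-1, 0, 1}; one y-axis crossing is at y = 0.
Fitting integer coefficients to these (and the overall shape) gives p.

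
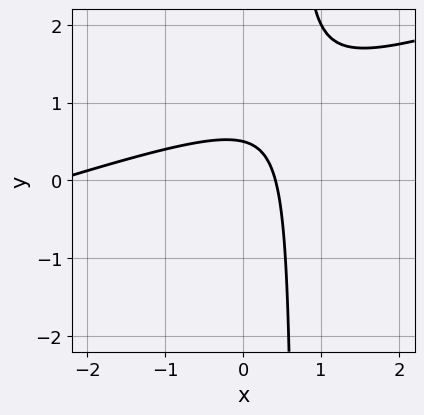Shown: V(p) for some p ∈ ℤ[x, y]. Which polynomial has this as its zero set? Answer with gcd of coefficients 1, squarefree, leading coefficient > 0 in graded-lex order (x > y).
x^2 - 3*x*y + 2*x + 2*y - 1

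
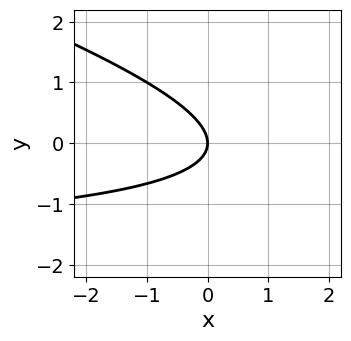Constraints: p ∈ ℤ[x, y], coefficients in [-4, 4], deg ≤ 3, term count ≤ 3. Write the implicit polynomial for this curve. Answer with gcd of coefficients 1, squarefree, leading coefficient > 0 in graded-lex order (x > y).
x*y + 3*y^2 + 2*x

(a) deg p = 2.
(b) Reading off the gridlines: it meets the y-axis at y = 0 (among the integer gridlines); it crosses the x-axis at the gridline x = 0.
(c) Solving for integer coefficients yields p as stated.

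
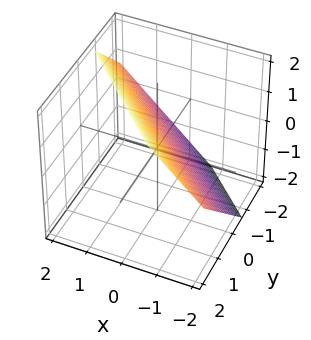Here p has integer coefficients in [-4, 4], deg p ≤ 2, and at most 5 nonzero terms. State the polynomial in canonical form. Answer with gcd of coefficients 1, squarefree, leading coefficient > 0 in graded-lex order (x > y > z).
The degree is 1 — the surface is flat (a plane).
Matching integer coefficients to the picture gives p.

3*x + 3*y - 3*z + 2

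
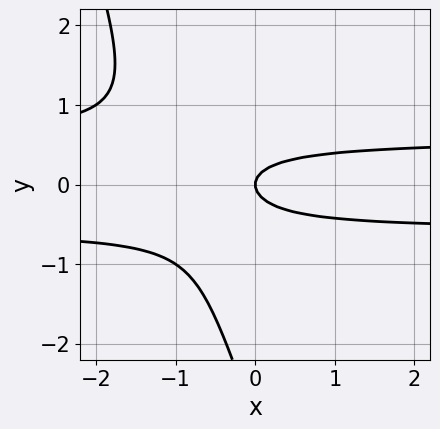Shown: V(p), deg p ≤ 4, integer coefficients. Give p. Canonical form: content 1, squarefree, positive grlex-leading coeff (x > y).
3*x*y^2 + y^3 + 3*y^2 - x

(a) Degree: the shape is more complex than any degree-2 curve, so deg p = 3.
(b) Observable constraints: one x-axis crossing is at x = 0; it crosses the y-axis at the gridline y = 0.
(c) Putting this together gives p.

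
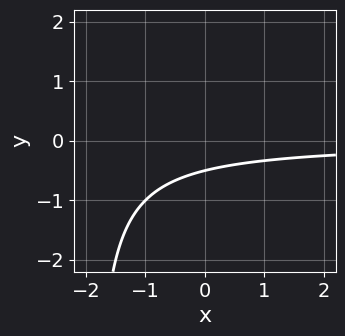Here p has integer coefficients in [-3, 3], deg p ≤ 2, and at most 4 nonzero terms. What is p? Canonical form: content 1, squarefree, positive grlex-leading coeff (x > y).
x*y + 2*y + 1

First, degree: no degree-1 curve has this shape, so deg p = 2.
Then, checking where it meets the axes: the curve avoids every integer x-axis point in the box.
Finally, putting this together gives p.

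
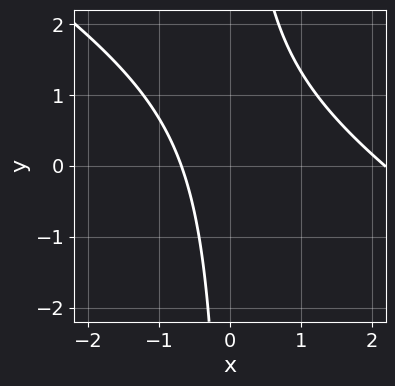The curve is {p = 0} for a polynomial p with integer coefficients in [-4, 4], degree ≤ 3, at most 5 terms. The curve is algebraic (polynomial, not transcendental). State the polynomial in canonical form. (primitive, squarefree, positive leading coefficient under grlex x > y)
2*x^2 + 3*x*y - 3*x - 3

deg p = 2. No degree-1 curve has this shape.
Against the integer gridlines: it misses every integer gridline on the y-axis.
Together with the visible shape, these determine p as stated.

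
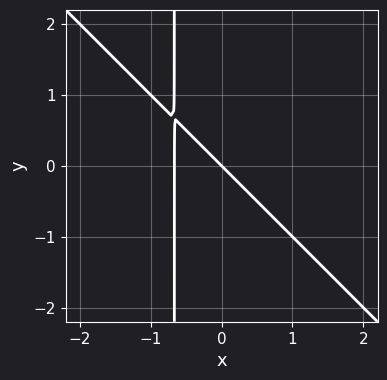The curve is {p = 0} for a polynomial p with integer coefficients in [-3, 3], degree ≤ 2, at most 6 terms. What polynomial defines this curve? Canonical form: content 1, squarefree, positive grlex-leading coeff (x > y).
(a) The degree is 2 — the shape is more complex than any degree-1 curve.
(b) Reading off the gridlines: one y-axis crossing is at y = 0; one x-axis crossing is at x = 0.
(c) Solving for integer coefficients yields p as stated.

3*x^2 + 3*x*y + 2*x + 2*y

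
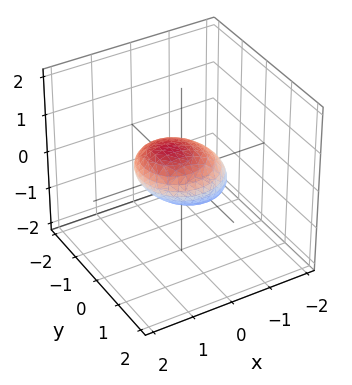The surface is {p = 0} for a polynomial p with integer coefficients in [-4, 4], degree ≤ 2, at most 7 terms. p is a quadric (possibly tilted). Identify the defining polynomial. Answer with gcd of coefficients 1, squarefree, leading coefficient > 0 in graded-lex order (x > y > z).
2*x^2 - 2*x*z + 2*y^2 - y*z + 3*z^2 - 2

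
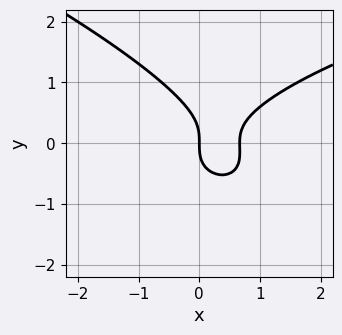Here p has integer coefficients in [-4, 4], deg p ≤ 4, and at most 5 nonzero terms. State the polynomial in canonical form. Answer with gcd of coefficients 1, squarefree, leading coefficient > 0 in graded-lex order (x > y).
(a) deg p = 3. No degree-2 curve has this shape.
(b) From the visible intercepts: it meets the x-axis at x = 0 (among the integer gridlines); it crosses the y-axis at the gridline y = 0.
(c) Together with the visible shape, these determine p as stated.

x*y^2 + 3*y^3 - 3*x^2 + 2*x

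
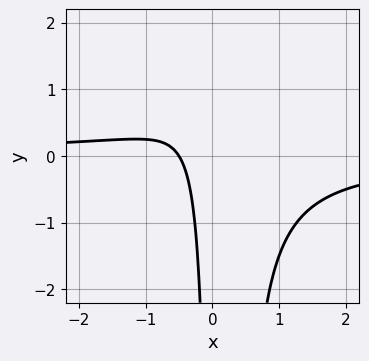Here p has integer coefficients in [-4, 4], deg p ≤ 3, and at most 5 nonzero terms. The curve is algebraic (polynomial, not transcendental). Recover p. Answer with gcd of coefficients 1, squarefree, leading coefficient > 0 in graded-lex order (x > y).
3*x^2*y - x*y + 2*x + 1

Degree: the shape is more complex than any degree-2 curve, so deg p = 3.
From the axis intercepts and sections: the curve avoids every integer y-axis point in the box.
Together with the visible shape, these determine p as stated.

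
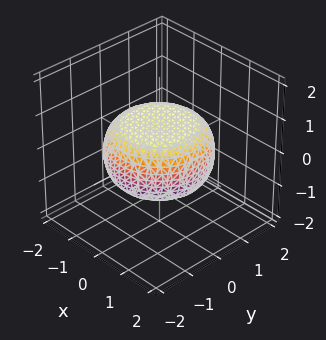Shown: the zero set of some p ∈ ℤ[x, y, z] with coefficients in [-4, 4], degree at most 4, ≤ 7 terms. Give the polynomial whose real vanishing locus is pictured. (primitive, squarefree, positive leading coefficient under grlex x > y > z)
deg p = 4. No degree-3 surface has this shape.
Symmetries: every cross-section ⟂ z is a circle, so x, y appear only via x² + y².
Reading off the gridlines: a circular section at z = 0 has radius between 1 and 2.
Solving for integer coefficients yields p as stated.

x^4 + 2*x^2*y^2 + y^4 - x^2 - y^2 + 3*z^2 - 2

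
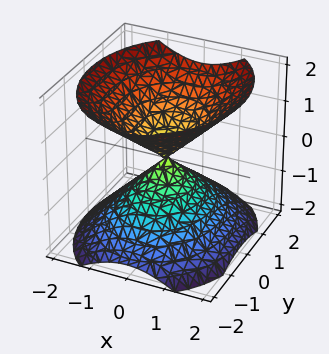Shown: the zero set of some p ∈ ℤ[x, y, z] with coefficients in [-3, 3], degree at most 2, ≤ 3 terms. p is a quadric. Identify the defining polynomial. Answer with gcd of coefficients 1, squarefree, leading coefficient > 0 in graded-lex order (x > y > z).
3*x^2 + 2*y^2 - 3*z^2

First, I count 2 distinct pieces. Treating them together as one polynomial.
Next, degree: a double cone through the origin; a quadric, so deg p = 2.
Next, symmetries: the y ↦ −y reflection is a symmetry, so y appears only in even powers; mirror symmetry z ↦ −z ⇒ only even powers of z; the x ↦ −x reflection is a symmetry, so x appears only in even powers.
Then, reading off the gridlines: one x-axis crossing is at x = 0; it meets the z-axis at z = 0 (among the integer gridlines); one y-axis crossing is at y = 0.
Finally, assembling these constraints gives the stated polynomial.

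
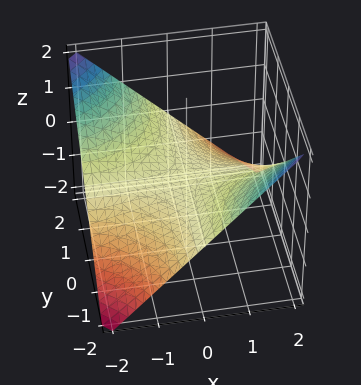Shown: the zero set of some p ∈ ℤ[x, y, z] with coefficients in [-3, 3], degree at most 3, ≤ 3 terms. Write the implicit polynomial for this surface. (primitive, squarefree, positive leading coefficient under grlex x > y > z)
x*y + 2*z

Degree: a saddle surface; a quadric, so deg p = 2.
Reading off the gridlines: every point of the y-axis in the box is on the surface; the visible x-axis segment lies entirely on the surface; it crosses the z-axis at the gridline z = 0.
Solving for integer coefficients yields p as stated.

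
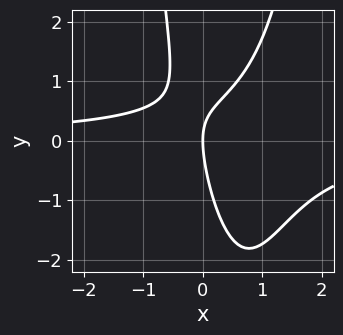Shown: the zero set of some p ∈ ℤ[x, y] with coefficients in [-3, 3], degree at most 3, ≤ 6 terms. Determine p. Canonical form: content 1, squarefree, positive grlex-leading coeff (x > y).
3*x^2*y - 3*x*y - y^2 + 3*x

First, the degree is 3 — the shape is more complex than any degree-2 curve.
Next, against the integer gridlines: one y-axis crossing is at y = 0; it crosses the x-axis at the gridline x = 0.
Finally, assembling these constraints gives the stated polynomial.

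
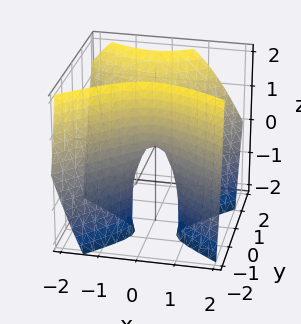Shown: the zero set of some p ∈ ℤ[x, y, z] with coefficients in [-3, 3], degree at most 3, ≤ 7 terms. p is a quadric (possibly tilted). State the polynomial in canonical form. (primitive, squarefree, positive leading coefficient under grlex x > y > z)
2*x^2 + x*y - 3*y^2 + 2*y*z + z

Degree: a generic line meets the surface in up to 2 points, so deg p = 2.
Checking where it meets the axes: one y-axis crossing is at y = 0; it meets the z-axis at z = 0 (among the integer gridlines); it crosses the x-axis at the gridline x = 0.
The integer polynomial consistent with all of this is the stated p.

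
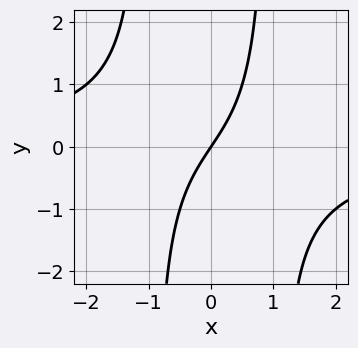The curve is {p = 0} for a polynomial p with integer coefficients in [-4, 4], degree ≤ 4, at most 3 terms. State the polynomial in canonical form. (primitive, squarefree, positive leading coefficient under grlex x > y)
The degree is 3 — the shape is more complex than any degree-2 curve.
Checking where it meets the axes: it crosses the x-axis at the gridline x = 0; one y-axis crossing is at y = 0.
These observations pin down the coefficients.

2*x^2*y + 3*x - 2*y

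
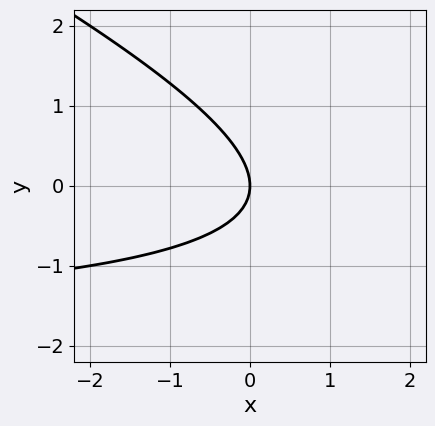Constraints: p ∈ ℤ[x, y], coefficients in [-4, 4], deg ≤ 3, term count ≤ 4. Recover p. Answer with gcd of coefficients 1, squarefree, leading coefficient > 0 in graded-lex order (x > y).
The degree is 2 — no degree-1 curve has this shape.
Checking where it meets the axes: one x-axis crossing is at x = 0; one y-axis crossing is at y = 0.
Fitting integer coefficients to these (and the overall shape) gives p.

x*y + 2*y^2 + 2*x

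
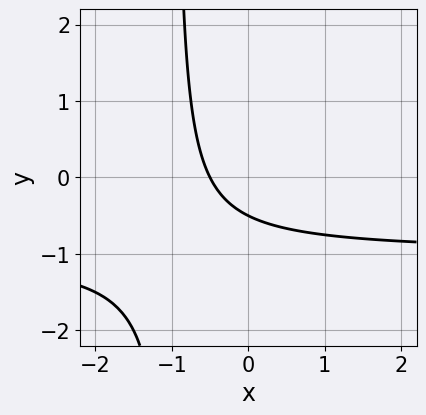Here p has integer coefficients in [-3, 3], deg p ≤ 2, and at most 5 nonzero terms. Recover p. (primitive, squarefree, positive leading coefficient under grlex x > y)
2*x*y + 2*x + 2*y + 1

1. deg p = 2. No degree-1 curve has this shape.
2. Solving for integer coefficients yields p as stated.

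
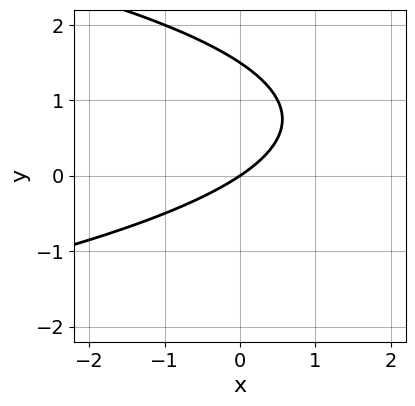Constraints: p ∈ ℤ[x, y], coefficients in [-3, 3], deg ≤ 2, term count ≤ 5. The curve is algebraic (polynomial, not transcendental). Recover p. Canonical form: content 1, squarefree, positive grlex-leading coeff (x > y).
1. The degree is 2 — the shape is more complex than any degree-1 curve.
2. From the visible intercepts: it meets the x-axis at x = 0 (among the integer gridlines); one y-axis crossing is at y = 0.
3. Assembling these constraints gives the stated polynomial.

2*y^2 + 2*x - 3*y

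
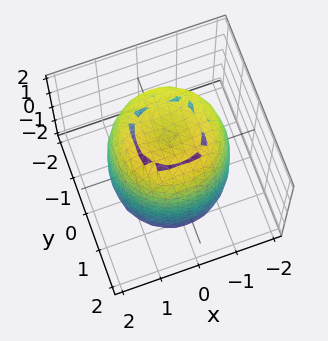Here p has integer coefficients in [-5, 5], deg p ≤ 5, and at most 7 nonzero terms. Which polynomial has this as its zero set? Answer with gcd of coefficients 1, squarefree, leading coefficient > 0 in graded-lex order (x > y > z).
First, degree: the shape is more complex than any degree-3 surface, so deg p = 4.
Next, symmetries: rotational symmetry about the z-axis ⇒ p depends on x, y only through x² + y².
Then, observable constraints: a circular section at z = 2 has radius between 0 and 1.
Finally, the integer polynomial consistent with all of this is the stated p.

2*x^4 + 4*x^2*y^2 + 2*y^4 - 3*x^2 - 3*y^2 + z^2 - 3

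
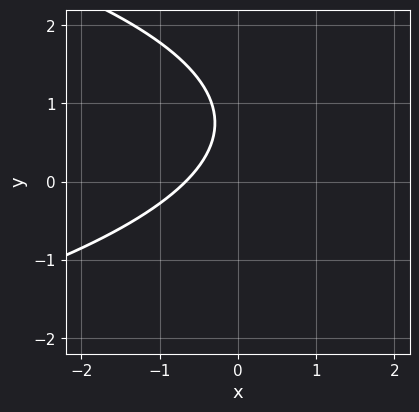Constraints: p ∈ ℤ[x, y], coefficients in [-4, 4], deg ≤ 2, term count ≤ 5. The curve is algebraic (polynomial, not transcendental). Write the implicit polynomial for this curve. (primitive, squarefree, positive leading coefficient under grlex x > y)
(a) deg p = 2.
(b) Against the integer gridlines: the curve avoids every integer y-axis point in the box.
(c) Matching integer coefficients to the picture gives p.

2*y^2 + 3*x - 3*y + 2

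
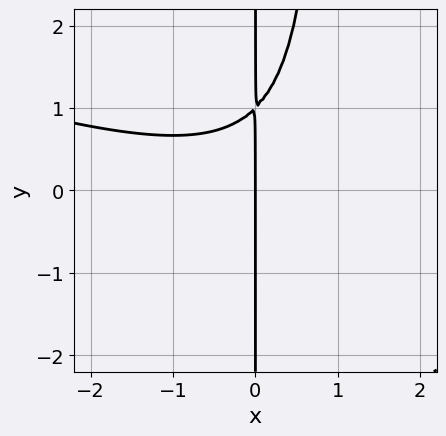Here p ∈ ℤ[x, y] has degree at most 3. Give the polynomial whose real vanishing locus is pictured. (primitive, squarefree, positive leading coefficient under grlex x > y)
First, the degree is 3 — no degree-2 curve has this shape.
Next, against the integer gridlines: every point of the y-axis in the box is on the curve; it crosses the x-axis at the gridline x = 0.
Finally, assembling these constraints gives the stated polynomial.

x^3 + 3*x^2*y - 3*x*y + 3*x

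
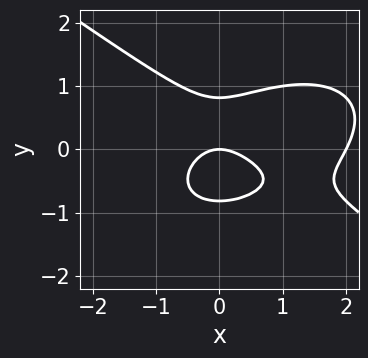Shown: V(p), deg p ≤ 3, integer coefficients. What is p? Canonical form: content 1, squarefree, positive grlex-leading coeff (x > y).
1. The degree is 3 — no degree-2 curve has this shape.
2. Against the integer gridlines: it crosses the y-axis at the gridline y = 0; the x-axis gridline crossings are at x ∈ {0, 2}.
3. Putting this together gives p.

x^3 + 3*y^3 - 2*x^2 - 2*y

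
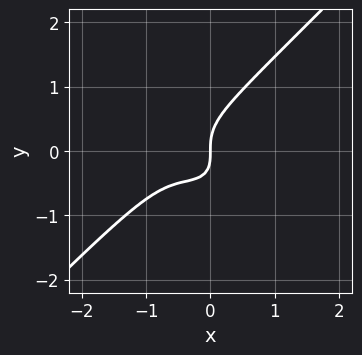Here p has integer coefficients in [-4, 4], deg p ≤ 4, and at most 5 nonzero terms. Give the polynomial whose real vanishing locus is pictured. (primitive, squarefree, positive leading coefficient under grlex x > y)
3*x^3 - 3*y^3 + 3*x^2 + x*y + 2*x

1. Degree: the shape is more complex than any degree-2 curve, so deg p = 3.
2. Against the integer gridlines: it crosses the y-axis at the gridline y = 0; it crosses the x-axis at the gridline x = 0.
3. These observations pin down the coefficients.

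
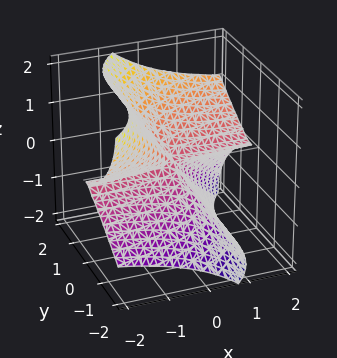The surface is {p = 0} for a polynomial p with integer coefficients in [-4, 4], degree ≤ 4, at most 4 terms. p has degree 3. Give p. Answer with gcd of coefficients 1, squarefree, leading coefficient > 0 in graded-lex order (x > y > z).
3*x*z^2 - y^3 + 2*z^3

1. deg p = 3. The shape is more complex than any degree-2 surface.
2. Observable constraints: one y-axis crossing is at y = 0; it crosses the z-axis at the gridline z = 0.
3. Matching integer coefficients to the picture gives p. Check: (-2, 0, 0) on the x-axis lies on the surface, and p(-2, 0, 0) = 0. ✓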